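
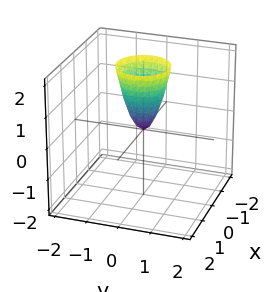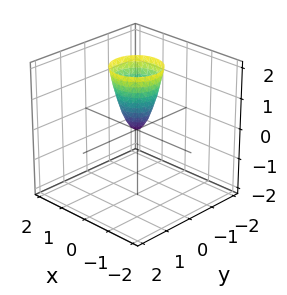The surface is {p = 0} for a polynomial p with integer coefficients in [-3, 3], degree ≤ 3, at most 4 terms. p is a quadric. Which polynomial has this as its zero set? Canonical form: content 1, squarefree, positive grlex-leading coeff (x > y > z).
3*x^2 + 3*y^2 - z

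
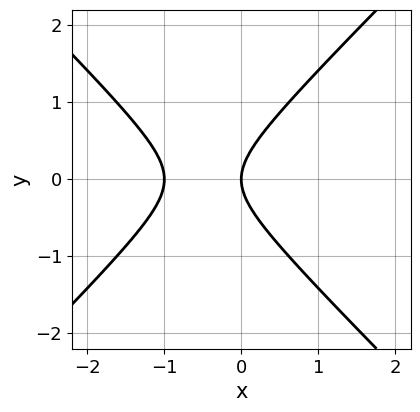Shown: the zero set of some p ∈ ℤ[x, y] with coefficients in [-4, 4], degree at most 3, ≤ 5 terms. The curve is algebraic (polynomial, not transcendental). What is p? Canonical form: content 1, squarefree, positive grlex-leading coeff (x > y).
x^2 - y^2 + x

(a) Degree: a generic line meets the curve in up to 2 points, so deg p = 2.
(b) Symmetries: the y ↦ −y reflection is a symmetry, so y appears only in even powers.
(c) Observable constraints: among the integer gridlines, it crosses the x-axis at x ∈ {-1, 0}; it meets the y-axis at y = 0 (among the integer gridlines).
(d) These observations pin down the coefficients.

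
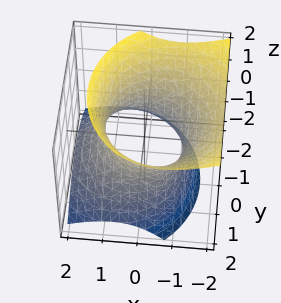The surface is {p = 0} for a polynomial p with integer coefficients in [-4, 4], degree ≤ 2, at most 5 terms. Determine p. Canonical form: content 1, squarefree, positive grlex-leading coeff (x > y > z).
2*x^2 + 2*x*z + 2*y^2 - 2*z^2 - 3

deg p = 2. No degree-1 surface has this shape.
From the visible intercepts: the surface avoids every integer z-axis point in the box.
These observations pin down the coefficients.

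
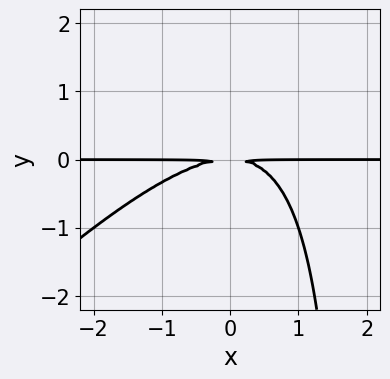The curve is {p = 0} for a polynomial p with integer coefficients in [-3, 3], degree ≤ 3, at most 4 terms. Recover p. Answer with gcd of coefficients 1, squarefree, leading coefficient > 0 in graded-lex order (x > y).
The degree is 3 — the shape is more complex than any degree-2 curve.
Against the integer gridlines: every point of the x-axis in the box is on the curve.
The integer polynomial consistent with all of this is the stated p.

x^2*y - x*y^2 + 2*y^2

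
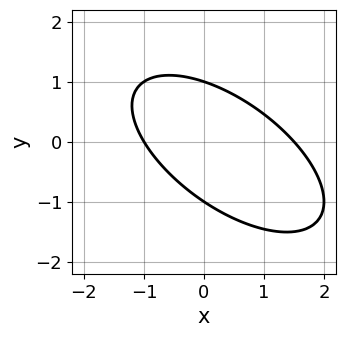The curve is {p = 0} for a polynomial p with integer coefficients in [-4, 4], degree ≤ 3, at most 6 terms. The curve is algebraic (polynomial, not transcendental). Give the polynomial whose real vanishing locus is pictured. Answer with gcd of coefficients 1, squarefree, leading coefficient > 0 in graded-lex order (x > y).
(a) The degree is 2 — a generic line meets the curve in up to 2 points.
(b) From the axis intercepts and sections: the y-axis gridline crossings are at y ∈ {-1, 1}; one x-axis crossing is at x = -1.
(c) These observations pin down the coefficients.

2*x^2 + 3*x*y + 3*y^2 - x - 3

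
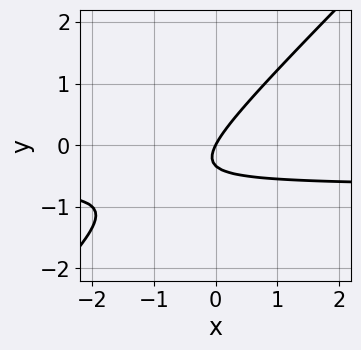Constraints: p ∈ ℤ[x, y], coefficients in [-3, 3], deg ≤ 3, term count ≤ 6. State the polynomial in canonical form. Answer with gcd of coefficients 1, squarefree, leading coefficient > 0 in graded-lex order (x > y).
First, degree: a generic line meets the curve in up to 2 points, so deg p = 2.
Then, reading off the gridlines: one y-axis crossing is at y = 0; one x-axis crossing is at x = 0.
Finally, putting this together gives p.

3*x*y - 3*y^2 + 2*x - y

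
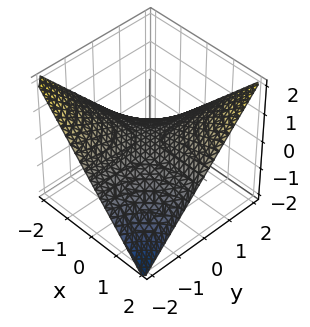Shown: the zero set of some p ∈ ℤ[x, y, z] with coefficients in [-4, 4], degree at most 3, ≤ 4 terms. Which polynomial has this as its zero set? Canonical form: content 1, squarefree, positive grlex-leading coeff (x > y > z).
(a) The degree is 2 — a saddle surface; a quadric.
(b) Against the integer gridlines: every point of the y-axis in the box is on the surface; it crosses the z-axis at the gridline z = 0.
(c) Solving for integer coefficients yields p as stated.

x*y - 2*z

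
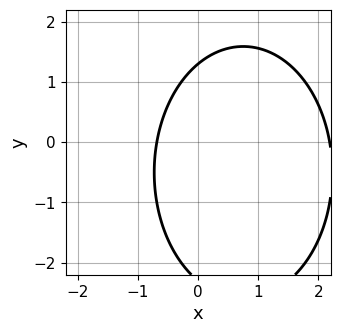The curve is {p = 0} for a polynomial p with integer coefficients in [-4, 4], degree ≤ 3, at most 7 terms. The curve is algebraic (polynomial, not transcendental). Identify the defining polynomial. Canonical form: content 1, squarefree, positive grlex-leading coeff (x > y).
2*x^2 + y^2 - 3*x + y - 3

(a) Degree: a generic line meets the curve in up to 2 points, so deg p = 2.
(b) Solving for integer coefficients yields p as stated.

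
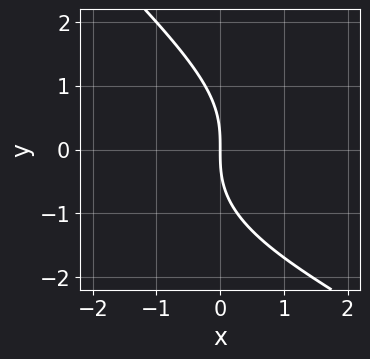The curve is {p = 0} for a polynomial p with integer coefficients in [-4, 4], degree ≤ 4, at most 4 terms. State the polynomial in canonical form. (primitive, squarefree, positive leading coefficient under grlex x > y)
x*y^2 + y^3 - x^2 + 3*x

Degree: a generic line meets the curve in up to 3 points, so deg p = 3.
Checking where it meets the axes: one x-axis crossing is at x = 0; it meets the y-axis at y = 0 (among the integer gridlines).
Fitting integer coefficients to these (and the overall shape) gives p.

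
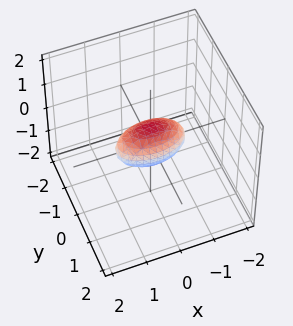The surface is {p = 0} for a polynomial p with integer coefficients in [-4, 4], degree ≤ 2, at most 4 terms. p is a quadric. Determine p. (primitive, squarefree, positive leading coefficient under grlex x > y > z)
First, degree: a closed, bounded, convex surface; a quadric, so deg p = 2.
Then, symmetries: it's symmetric under y → −y, forcing even powers of y; it's symmetric under x → −x, forcing even powers of x; the z ↦ −z reflection is a symmetry, so z appears only in even powers.
Next, checking where it meets the axes: the x-axis gridline crossings are at x ∈ {-1, 1}.
Finally, these observations pin down the coefficients.

x^2 + 3*y^2 + 2*z^2 - 1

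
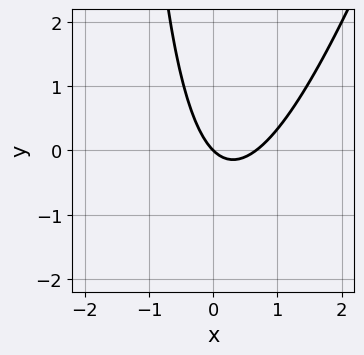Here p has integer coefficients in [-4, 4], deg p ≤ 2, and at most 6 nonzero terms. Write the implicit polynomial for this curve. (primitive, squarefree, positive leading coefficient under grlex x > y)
1. deg p = 2. No degree-1 curve has this shape.
2. Against the integer gridlines: it crosses the x-axis at the gridline x = 0; it meets the y-axis at y = 0 (among the integer gridlines).
3. Matching integer coefficients to the picture gives p.

3*x^2 - x*y - 2*x - 2*y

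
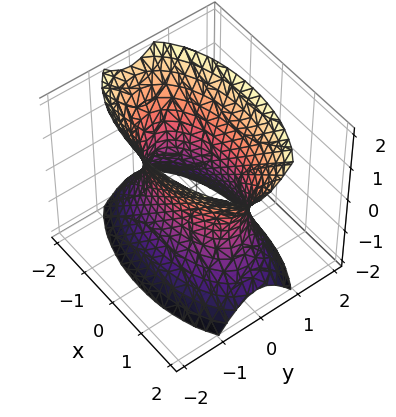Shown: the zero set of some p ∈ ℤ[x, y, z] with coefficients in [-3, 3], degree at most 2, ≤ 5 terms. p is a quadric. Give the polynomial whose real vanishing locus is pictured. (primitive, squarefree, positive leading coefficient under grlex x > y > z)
Degree: one connected sheet with a waist; a quadric, so deg p = 2.
Symmetries: it's symmetric under x → −x, forcing even powers of x; the z ↦ −z reflection is a symmetry, so z appears only in even powers; it's symmetric under y → −y, forcing even powers of y.
Checking where it meets the axes: it misses every integer gridline on the z-axis.
Assembling these constraints gives the stated polynomial.

x^2 + 3*y^2 - z^2 - 2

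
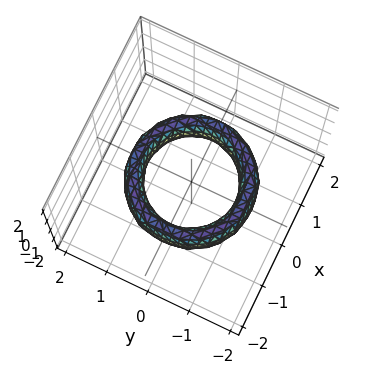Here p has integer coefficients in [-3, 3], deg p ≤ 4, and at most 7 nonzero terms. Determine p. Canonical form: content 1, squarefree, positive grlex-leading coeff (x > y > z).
(a) deg p = 4. The shape is more complex than any degree-3 surface.
(b) Symmetries: rotational symmetry about the z-axis ⇒ p depends on x, y only through x² + y².
(c) Checking where it meets the axes: a circular section at z = 0 has radius exactly 1; the y-axis gridline crossings are at y ∈ {-1, 1}.
(d) Fitting integer coefficients to these (and the overall shape) gives p. Check: (1, 0, 0) on the x-axis lies on the surface, and p(1, 0, 0) = 0. ✓

x^4 + 2*x^2*y^2 + y^4 - 3*x^2 - 3*y^2 + z^2 + 2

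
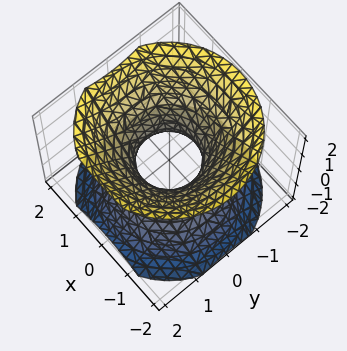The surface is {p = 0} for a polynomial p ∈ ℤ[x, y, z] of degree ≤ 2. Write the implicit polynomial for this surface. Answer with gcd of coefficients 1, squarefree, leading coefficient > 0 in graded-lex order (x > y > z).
1. The degree is 2 — no degree-1 surface has this shape.
2. Symmetry: the surface is invariant under rotation about z: p = q(x² + y², z).
3. Observable constraints: the surface avoids every integer z-axis point in the box; a circular section at z = 0 has radius between 0 and 1.
4. These observations pin down the coefficients.

3*x^2 + 3*y^2 - 3*z^2 - 2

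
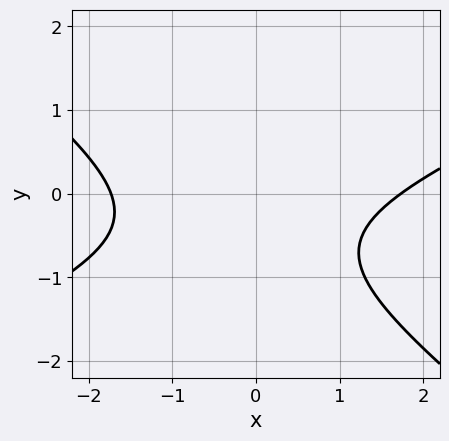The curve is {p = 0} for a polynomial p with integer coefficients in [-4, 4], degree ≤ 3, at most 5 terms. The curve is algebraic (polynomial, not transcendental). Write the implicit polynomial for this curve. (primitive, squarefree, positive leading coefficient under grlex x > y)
x^2 - x*y - 3*y^2 - 3*y - 3

Degree: a generic line meets the curve in up to 2 points, so deg p = 2.
Against the integer gridlines: the curve avoids every integer y-axis point in the box.
Assembling these constraints gives the stated polynomial.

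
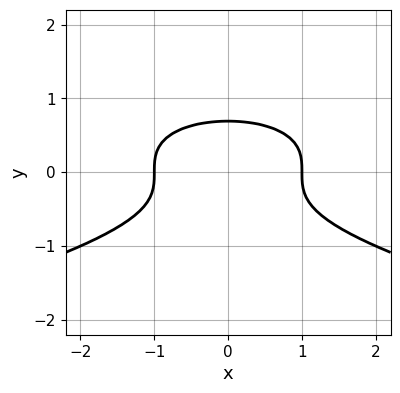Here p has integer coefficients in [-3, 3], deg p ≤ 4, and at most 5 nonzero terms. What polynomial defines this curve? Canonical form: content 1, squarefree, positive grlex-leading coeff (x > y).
3*y^3 + x^2 - 1

First, degree: the shape is more complex than any degree-2 curve, so deg p = 3.
Then, symmetries: the x ↦ −x reflection is a symmetry, so x appears only in even powers.
Next, from the axis intercepts and sections: among the integer gridlines, it crosses the x-axis at x ∈ {-1, 1}.
Finally, the integer polynomial consistent with all of this is the stated p.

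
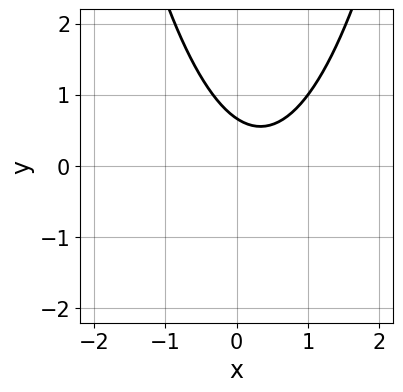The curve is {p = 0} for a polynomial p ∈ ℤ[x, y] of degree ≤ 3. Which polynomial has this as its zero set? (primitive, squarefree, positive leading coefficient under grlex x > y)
First, deg p = 2. The shape is more complex than any degree-1 curve.
Then, reading off the gridlines: no x-intercept at any integer in the box.
Finally, matching integer coefficients to the picture gives p.

3*x^2 - 2*x - 3*y + 2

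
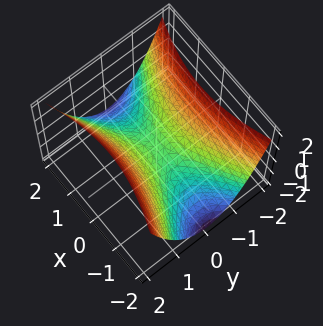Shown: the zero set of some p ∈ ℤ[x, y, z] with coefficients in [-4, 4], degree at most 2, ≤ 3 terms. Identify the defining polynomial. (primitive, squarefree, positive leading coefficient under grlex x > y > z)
First, deg p = 2.
Next, symmetries: it's symmetric under x → −x, forcing even powers of x; it's symmetric under y → −y, forcing even powers of y.
Next, observable constraints: one x-axis crossing is at x = 0; it meets the z-axis at z = 0 (among the integer gridlines); it meets the y-axis at y = 0 (among the integer gridlines).
Finally, fitting integer coefficients to these (and the overall shape) gives p.

x^2 - 3*y^2 + 3*z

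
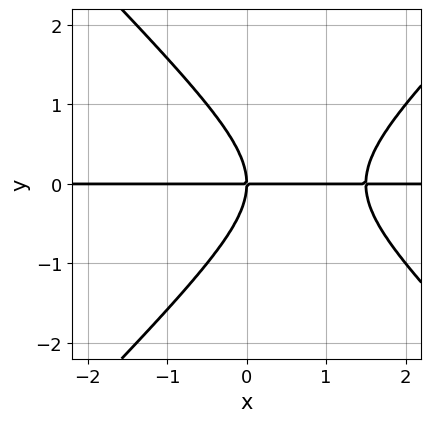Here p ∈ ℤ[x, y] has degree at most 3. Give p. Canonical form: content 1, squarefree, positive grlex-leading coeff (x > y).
2*x^2*y - 2*y^3 - 3*x*y

(a) Degree: the shape is more complex than any degree-2 curve, so deg p = 3.
(b) Checking where it meets the axes: every point of the x-axis in the box is on the curve; it crosses the y-axis at the gridline y = 0.
(c) The integer polynomial consistent with all of this is the stated p.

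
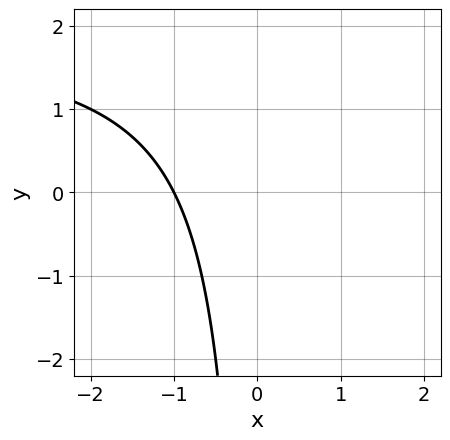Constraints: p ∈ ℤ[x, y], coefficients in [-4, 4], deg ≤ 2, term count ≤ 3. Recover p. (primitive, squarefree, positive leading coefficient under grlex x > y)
x*y - 2*x - 2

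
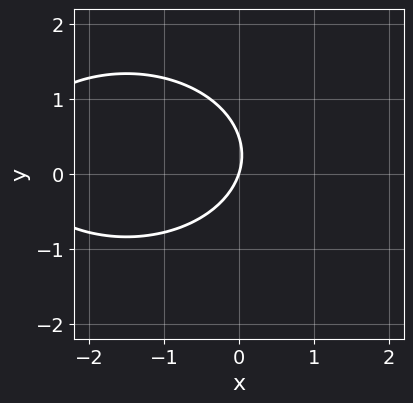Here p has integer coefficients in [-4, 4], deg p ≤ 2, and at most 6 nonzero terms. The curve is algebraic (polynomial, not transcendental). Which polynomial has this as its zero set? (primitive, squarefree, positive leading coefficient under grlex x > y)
(a) deg p = 2. A generic line meets the curve in up to 2 points.
(b) Reading off the gridlines: one x-axis crossing is at x = 0; it crosses the y-axis at the gridline y = 0.
(c) Fitting integer coefficients to these (and the overall shape) gives p.

x^2 + 2*y^2 + 3*x - y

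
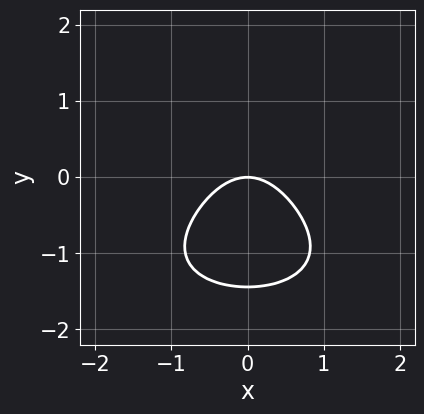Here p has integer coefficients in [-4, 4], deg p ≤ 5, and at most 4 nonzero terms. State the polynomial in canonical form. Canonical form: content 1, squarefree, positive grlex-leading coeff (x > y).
y^4 + 3*x^2 + 3*y

(a) The degree is 4 — a generic line meets the curve in up to 4 points.
(b) Symmetries: the x ↦ −x reflection is a symmetry, so x appears only in even powers.
(c) From the axis intercepts and sections: one y-axis crossing is at y = 0; it meets the x-axis at x = 0 (among the integer gridlines).
(d) The integer polynomial consistent with all of this is the stated p.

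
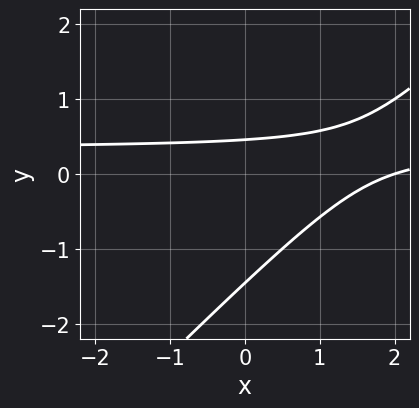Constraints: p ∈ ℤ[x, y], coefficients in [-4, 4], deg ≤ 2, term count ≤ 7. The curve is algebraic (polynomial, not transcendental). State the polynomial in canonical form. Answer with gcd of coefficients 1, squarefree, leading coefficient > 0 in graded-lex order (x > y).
1. Degree: the shape is more complex than any degree-1 curve, so deg p = 2.
2. From the axis intercepts and sections: it crosses the x-axis at the gridline x = 2.
3. Assembling these constraints gives the stated polynomial.

3*x*y - 3*y^2 - x - 3*y + 2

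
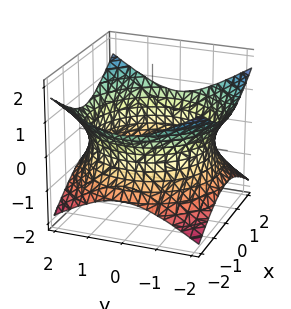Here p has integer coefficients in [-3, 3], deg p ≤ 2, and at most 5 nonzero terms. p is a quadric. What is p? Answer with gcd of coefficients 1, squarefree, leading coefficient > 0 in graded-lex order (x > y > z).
x^2 + y^2 - 2*z^2 - 3

First, deg p = 2. One connected sheet with a waist; a quadric.
Next, symmetries: the z ↦ −z reflection is a symmetry, so z appears only in even powers; the z-axis is an axis of rotation, so x and y enter only as x² + y².
Next, observable constraints: it misses every integer gridline on the z-axis; a circular section at z = 0 has radius between 1 and 2.
Finally, fitting integer coefficients to these (and the overall shape) gives p.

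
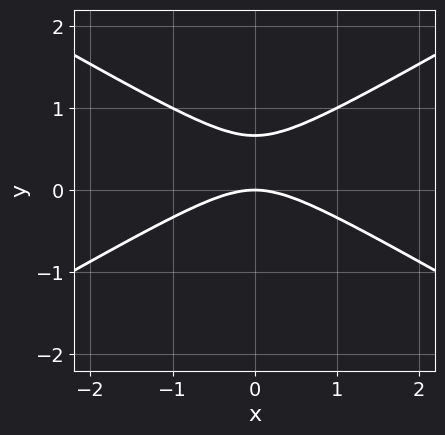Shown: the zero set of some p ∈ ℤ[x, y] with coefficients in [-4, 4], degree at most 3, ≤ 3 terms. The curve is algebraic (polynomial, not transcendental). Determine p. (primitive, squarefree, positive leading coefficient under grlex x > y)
First, degree: the shape is more complex than any degree-1 curve, so deg p = 2.
Then, symmetries: it's symmetric under x → −x, forcing even powers of x.
Next, from the axis intercepts and sections: one y-axis crossing is at y = 0; one x-axis crossing is at x = 0.
Finally, the integer polynomial consistent with all of this is the stated p.

x^2 - 3*y^2 + 2*y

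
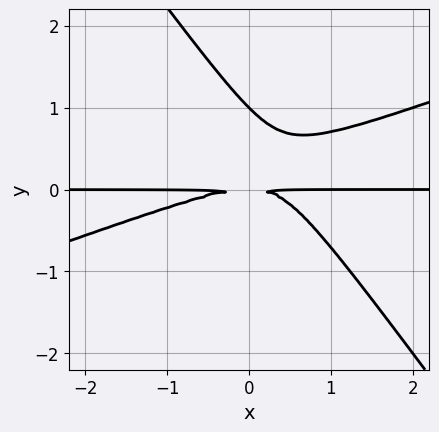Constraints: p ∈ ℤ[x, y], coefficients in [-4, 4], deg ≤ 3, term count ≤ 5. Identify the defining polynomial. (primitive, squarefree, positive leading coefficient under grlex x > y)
deg p = 3. No degree-2 curve has this shape.
From the visible intercepts: every point of the x-axis in the box is on the curve; it crosses the y-axis at the gridline y = 1.
Putting this together gives p.

x^2*y - 2*x*y^2 - 2*y^3 + 2*y^2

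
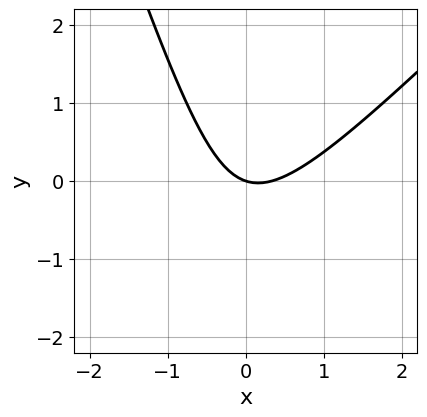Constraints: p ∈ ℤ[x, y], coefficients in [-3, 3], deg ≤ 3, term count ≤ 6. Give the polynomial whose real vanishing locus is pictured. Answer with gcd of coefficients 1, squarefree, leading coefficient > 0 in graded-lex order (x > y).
1. Degree: the shape is more complex than any degree-1 curve, so deg p = 2.
2. From the visible intercepts: it meets the x-axis at x = 0 (among the integer gridlines); one y-axis crossing is at y = 0.
3. Solving for integer coefficients yields p as stated.

3*x^2 - 2*x*y - y^2 - x - 3*y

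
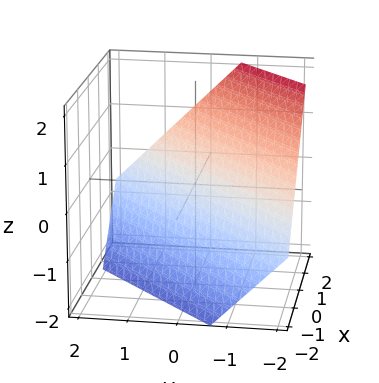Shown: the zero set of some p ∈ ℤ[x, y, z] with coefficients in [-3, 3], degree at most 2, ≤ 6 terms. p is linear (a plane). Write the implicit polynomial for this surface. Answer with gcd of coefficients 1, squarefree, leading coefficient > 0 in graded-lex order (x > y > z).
3*x - 3*y - 3*z - 2

1. Degree: every cross-section is a straight line — this is a plane, so deg p = 1.
2. Matching integer coefficients to the picture gives p.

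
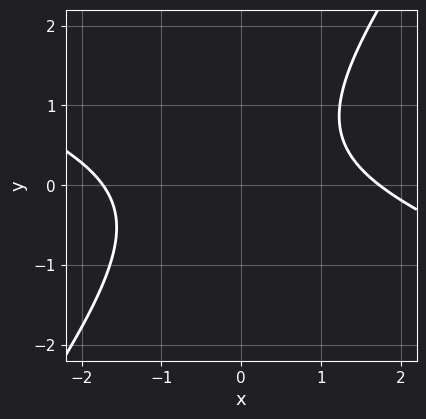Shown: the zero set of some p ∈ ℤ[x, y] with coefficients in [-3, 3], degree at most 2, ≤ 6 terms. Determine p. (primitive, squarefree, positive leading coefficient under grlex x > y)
x^2 + 2*x*y - 2*y^2 + y - 3

First, degree: no degree-1 curve has this shape, so deg p = 2.
Next, from the axis intercepts and sections: it misses every integer gridline on the y-axis.
Finally, assembling these constraints gives the stated polynomial.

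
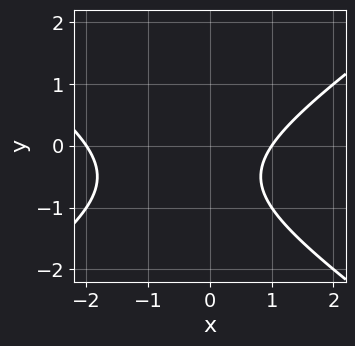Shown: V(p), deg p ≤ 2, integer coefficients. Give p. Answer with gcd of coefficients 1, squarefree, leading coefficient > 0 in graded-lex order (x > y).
(a) deg p = 2. No degree-1 curve has this shape.
(b) Checking where it meets the axes: the x-axis gridline crossings are at x ∈ {-2, 1}; it misses every integer gridline on the y-axis.
(c) Assembling these constraints gives the stated polynomial.

x^2 - 2*y^2 + x - 2*y - 2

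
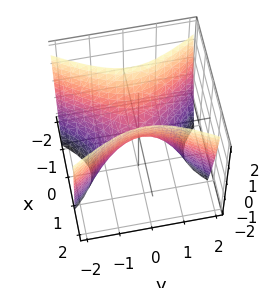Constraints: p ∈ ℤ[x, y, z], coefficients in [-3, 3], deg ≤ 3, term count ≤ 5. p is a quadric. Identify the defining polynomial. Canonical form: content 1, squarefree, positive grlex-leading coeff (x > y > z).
2*x^2 - y^2 - z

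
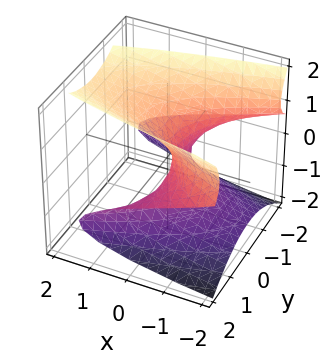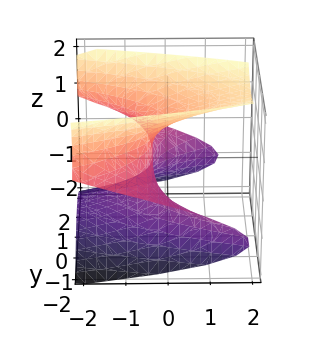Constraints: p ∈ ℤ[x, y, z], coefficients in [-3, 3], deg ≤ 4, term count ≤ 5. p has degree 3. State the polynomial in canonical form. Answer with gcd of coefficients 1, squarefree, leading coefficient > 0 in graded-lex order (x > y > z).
2*y^2*z - 2*z^3 + z^2 + 3*x + 1

First, deg p = 3. The shape is more complex than any degree-2 surface.
Next, from the visible intercepts: the surface avoids every integer y-axis point in the box; one z-axis crossing is at z = 1.
Finally, together with the visible shape, these determine p as stated.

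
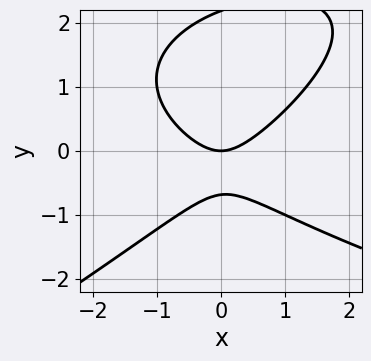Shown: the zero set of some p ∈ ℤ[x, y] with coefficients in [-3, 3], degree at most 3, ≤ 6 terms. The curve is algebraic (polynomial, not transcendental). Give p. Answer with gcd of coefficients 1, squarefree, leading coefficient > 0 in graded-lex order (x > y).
x*y^2 - 2*y^3 - 3*x^2 + 3*y^2 + 3*y

First, the degree is 3 — a generic line meets the curve in up to 3 points.
Then, from the axis intercepts and sections: one y-axis crossing is at y = 0; it crosses the x-axis at the gridline x = 0.
Finally, these observations pin down the coefficients.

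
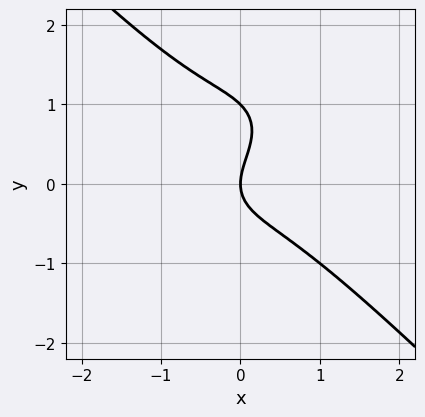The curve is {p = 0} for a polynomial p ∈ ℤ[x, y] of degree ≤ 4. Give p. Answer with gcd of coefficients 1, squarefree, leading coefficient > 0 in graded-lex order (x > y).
x^3 + y^3 - y^2 + x

The degree is 3 — no degree-2 curve has this shape.
From the axis intercepts and sections: the y-axis gridline crossings are at y ∈ {0, 1}; it meets the x-axis at x = 0 (among the integer gridlines).
Fitting integer coefficients to these (and the overall shape) gives p.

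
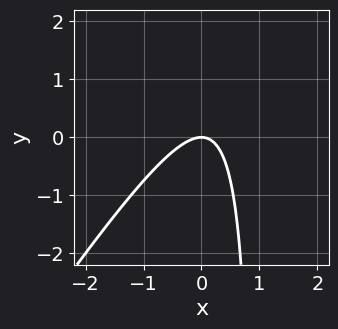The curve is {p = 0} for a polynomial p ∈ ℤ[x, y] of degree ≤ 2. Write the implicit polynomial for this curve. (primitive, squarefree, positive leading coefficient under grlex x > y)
3*x^2 - 2*x*y + 2*y

First, degree: a generic line meets the curve in up to 2 points, so deg p = 2.
Then, against the integer gridlines: it meets the x-axis at x = 0 (among the integer gridlines); it crosses the y-axis at the gridline y = 0.
Finally, solving for integer coefficients yields p as stated.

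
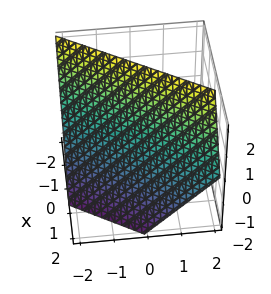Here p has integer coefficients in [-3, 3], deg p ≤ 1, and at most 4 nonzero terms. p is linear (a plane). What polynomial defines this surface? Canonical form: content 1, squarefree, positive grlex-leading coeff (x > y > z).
3*x - 2*y + 2*z - 2

(a) Degree: every cross-section is a straight line — this is a plane, so deg p = 1.
(b) From the visible intercepts: it meets the y-axis at y = -1 (among the integer gridlines); it crosses the z-axis at the gridline z = 1.
(c) Putting this together gives p.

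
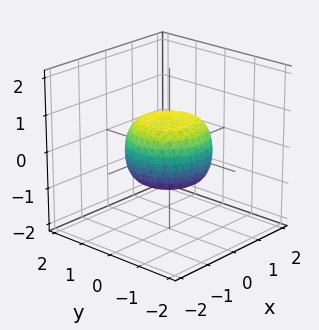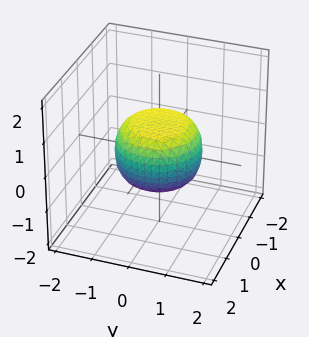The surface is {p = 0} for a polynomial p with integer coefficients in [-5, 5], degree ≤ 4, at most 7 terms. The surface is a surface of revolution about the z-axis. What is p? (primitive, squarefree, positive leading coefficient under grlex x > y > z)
2*x^4 + 4*x^2*y^2 + 2*y^4 - x^2 - y^2 + 3*z^2 - 2

Degree: a generic line meets the surface in up to 4 points, so deg p = 4.
By symmetry, every cross-section ⟂ z is a circle, so x, y appear only via x² + y².
From the axis intercepts and sections: a circular section at z = 0 has radius between 1 and 2.
Putting this together gives p.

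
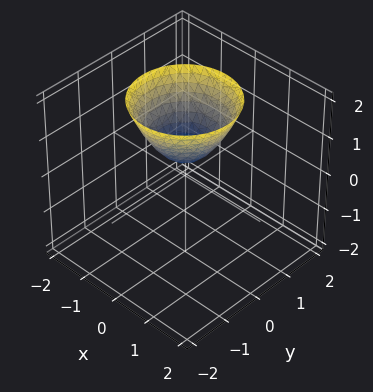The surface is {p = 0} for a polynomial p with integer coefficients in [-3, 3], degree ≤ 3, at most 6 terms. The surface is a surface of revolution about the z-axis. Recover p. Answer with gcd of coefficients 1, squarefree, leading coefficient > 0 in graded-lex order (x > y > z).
2*x^2 + 2*y^2 - 2*z + 1

(a) deg p = 2.
(b) Symmetry: the z-axis is an axis of rotation, so x and y enter only as x² + y².
(c) Observable constraints: a circular section at z = 2 has radius between 1 and 2; it misses every integer gridline on the x-axis.
(d) Matching integer coefficients to the picture gives p.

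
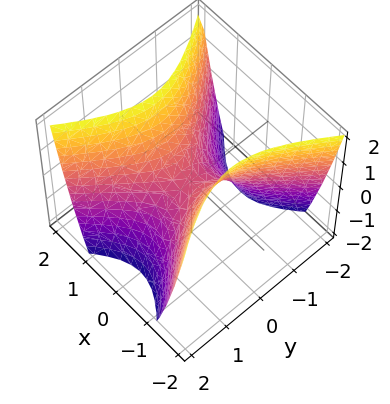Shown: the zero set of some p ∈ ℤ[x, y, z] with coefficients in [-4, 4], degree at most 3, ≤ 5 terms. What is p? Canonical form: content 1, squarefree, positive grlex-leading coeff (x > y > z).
First, degree: a saddle surface; a quadric, so deg p = 2.
Next, symmetries: it's symmetric under y → −y, forcing even powers of y; mirror symmetry x ↦ −x ⇒ only even powers of x.
Then, checking where it meets the axes: it crosses the y-axis at the gridline y = 0; it crosses the x-axis at the gridline x = 0; it crosses the z-axis at the gridline z = 0.
Finally, matching integer coefficients to the picture gives p.

3*x^2 - 2*y^2 - 2*z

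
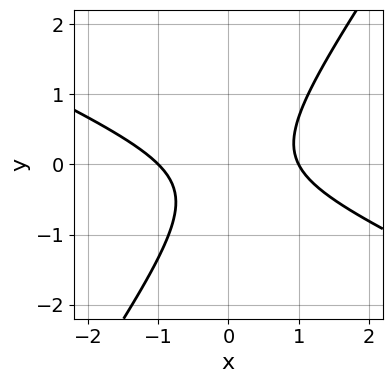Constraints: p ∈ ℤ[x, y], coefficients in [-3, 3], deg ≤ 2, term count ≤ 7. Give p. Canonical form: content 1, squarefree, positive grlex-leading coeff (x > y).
Degree: no degree-1 curve has this shape, so deg p = 2.
From the visible intercepts: no y-intercept at any integer in the box; among the integer gridlines, it crosses the x-axis at x ∈ {-1, 1}.
Putting this together gives p.

2*x^2 + 3*x*y - 3*y^2 - y - 2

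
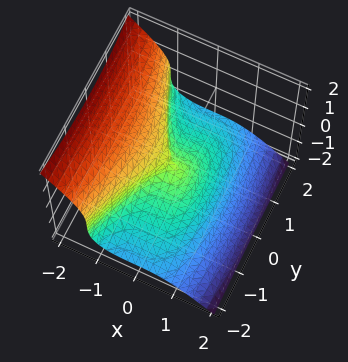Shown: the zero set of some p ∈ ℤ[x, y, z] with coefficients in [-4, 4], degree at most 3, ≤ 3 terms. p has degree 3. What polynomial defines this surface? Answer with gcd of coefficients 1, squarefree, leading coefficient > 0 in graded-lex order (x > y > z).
3*x^3 + 3*z^3 + y^2

1. deg p = 3.
2. From the axis intercepts and sections: one x-axis crossing is at x = 0; it crosses the z-axis at the gridline z = 0; one y-axis crossing is at y = 0.
3. Matching integer coefficients to the picture gives p.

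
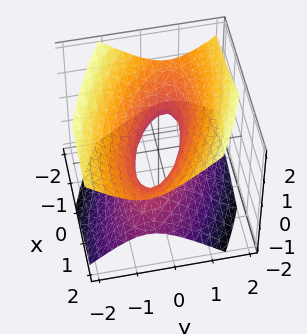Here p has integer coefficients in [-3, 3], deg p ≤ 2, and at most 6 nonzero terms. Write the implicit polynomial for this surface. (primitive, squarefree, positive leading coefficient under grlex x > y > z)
x^2 + 2*x*y + 3*y^2 - 3*z^2 - 1

First, the degree is 2 — a generic line meets the surface in up to 2 points.
Then, against the integer gridlines: among the integer gridlines, it crosses the x-axis at x ∈ {-1, 1}; it misses every integer gridline on the z-axis.
Finally, assembling these constraints gives the stated polynomial.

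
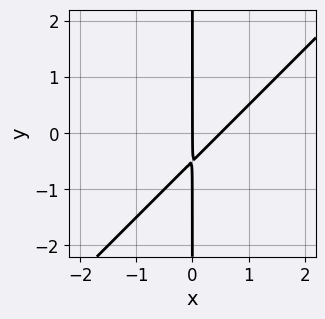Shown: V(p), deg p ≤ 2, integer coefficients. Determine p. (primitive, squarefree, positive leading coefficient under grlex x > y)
1. The degree is 2 — the shape is more complex than any degree-1 curve.
2. Checking where it meets the axes: it meets the x-axis at x = 0 (among the integer gridlines); the visible y-axis segment lies entirely on the curve.
3. Together with the visible shape, these determine p as stated.

2*x^2 - 2*x*y - x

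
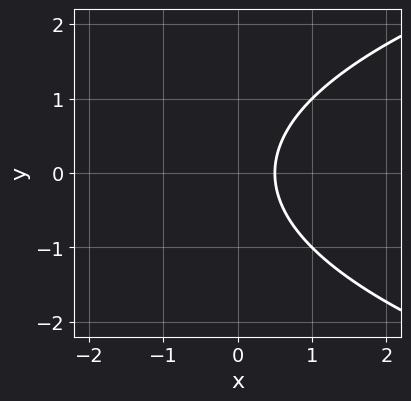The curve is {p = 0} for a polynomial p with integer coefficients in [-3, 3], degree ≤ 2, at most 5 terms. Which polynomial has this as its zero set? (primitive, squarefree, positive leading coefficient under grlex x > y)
y^2 - 2*x + 1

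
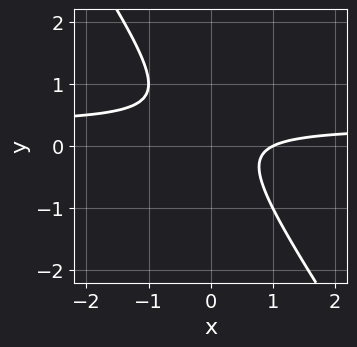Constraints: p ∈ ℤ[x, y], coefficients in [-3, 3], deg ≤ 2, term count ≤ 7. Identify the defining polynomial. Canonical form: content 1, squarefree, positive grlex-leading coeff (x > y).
First, degree: no degree-1 curve has this shape, so deg p = 2.
Then, observable constraints: the curve avoids every integer y-axis point in the box; one x-axis crossing is at x = 1.
Finally, matching integer coefficients to the picture gives p.

3*x*y + 2*y^2 - x - y + 1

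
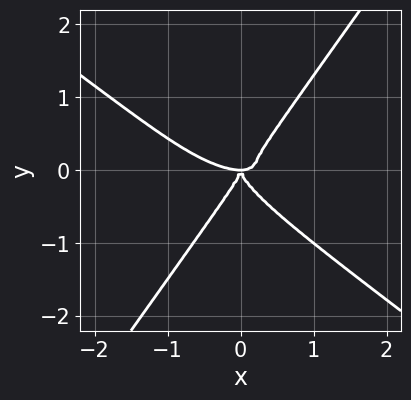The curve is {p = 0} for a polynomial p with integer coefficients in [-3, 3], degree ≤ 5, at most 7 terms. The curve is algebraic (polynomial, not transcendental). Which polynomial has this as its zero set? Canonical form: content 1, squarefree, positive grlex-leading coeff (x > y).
(a) Degree: no degree-3 curve has this shape, so deg p = 4.
(b) Checking where it meets the axes: it crosses the y-axis at the gridline y = 0; it meets the x-axis at x = 0 (among the integer gridlines).
(c) Solving for integer coefficients yields p as stated.

x^4 + 2*x^3*y + 2*x^2*y^2 - 2*y^4 - x^2*y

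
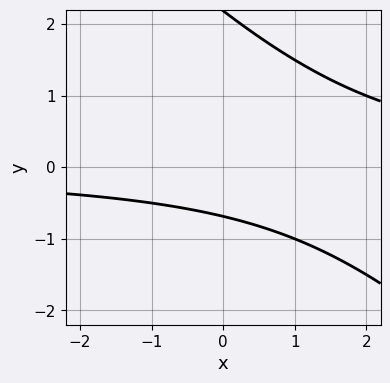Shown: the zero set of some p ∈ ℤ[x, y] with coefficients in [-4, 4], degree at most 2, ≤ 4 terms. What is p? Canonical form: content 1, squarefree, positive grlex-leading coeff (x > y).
The degree is 2 — a generic line meets the curve in up to 2 points.
Against the integer gridlines: it misses every integer gridline on the x-axis.
Putting this together gives p.

2*x*y + 2*y^2 - 3*y - 3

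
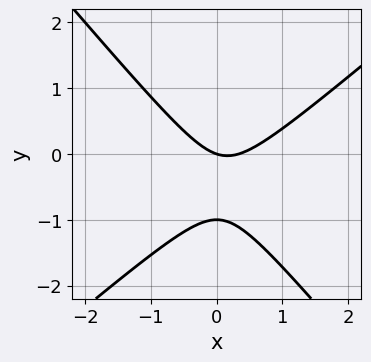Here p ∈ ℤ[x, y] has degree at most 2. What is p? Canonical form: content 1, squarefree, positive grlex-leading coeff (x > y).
3*x^2 - x*y - 3*y^2 - x - 3*y

1. The degree is 2 — a generic line meets the curve in up to 2 points.
2. From the axis intercepts and sections: among the integer gridlines, it crosses the y-axis at y ∈ {-1, 0}; one x-axis crossing is at x = 0.
3. Solving for integer coefficients yields p as stated.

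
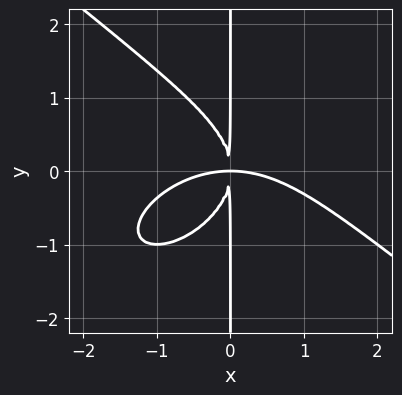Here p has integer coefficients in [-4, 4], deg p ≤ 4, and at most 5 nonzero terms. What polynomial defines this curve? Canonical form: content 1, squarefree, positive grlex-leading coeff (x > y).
1. The degree is 4 — a generic line meets the curve in up to 4 points.
2. From the axis intercepts and sections: the visible y-axis segment lies entirely on the curve.
3. Together with the visible shape, these determine p as stated.

x^4 + 2*x*y^3 + 3*x^2*y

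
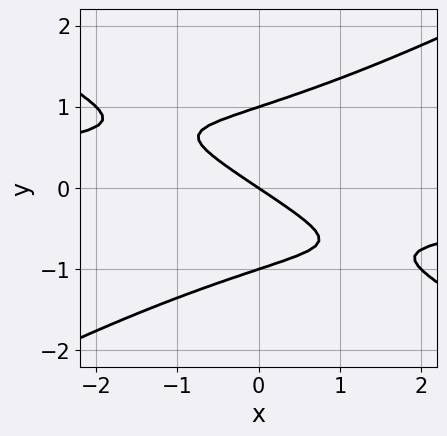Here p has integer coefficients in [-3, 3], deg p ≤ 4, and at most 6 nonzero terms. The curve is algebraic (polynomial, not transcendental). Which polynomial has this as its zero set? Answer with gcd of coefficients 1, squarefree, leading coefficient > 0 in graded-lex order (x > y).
1. Degree: a generic line meets the curve in up to 3 points, so deg p = 3.
2. Observable constraints: the y-axis gridline crossings are at y ∈ {-1, 0, 1}; it crosses the x-axis at the gridline x = 0.
3. Assembling these constraints gives the stated polynomial.

x^2*y - 3*y^3 + 2*x + 3*y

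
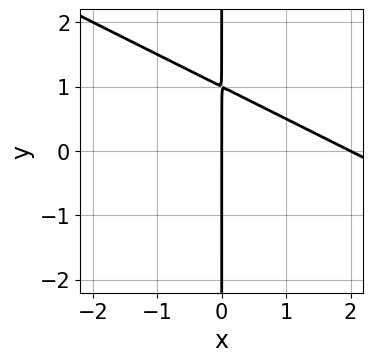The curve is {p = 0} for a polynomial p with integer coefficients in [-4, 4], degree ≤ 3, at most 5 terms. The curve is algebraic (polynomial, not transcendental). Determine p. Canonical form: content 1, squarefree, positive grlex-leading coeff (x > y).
First, the degree is 2 — a generic line meets the curve in up to 2 points.
Next, from the visible intercepts: among the integer gridlines, it crosses the x-axis at x ∈ {0, 2}; every point of the y-axis in the box is on the curve.
Finally, putting this together gives p.

x^2 + 2*x*y - 2*x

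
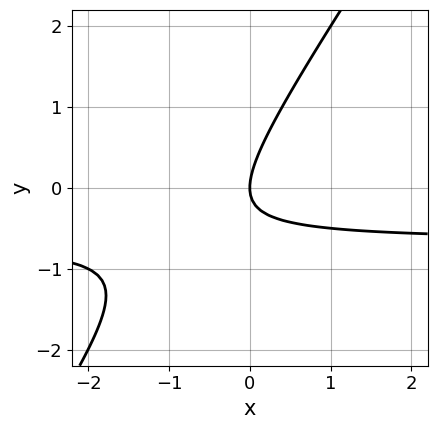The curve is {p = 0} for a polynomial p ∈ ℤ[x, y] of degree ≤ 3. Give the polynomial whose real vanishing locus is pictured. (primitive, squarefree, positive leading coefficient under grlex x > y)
Degree: the shape is more complex than any degree-1 curve, so deg p = 2.
From the axis intercepts and sections: it meets the x-axis at x = 0 (among the integer gridlines); one y-axis crossing is at y = 0.
Together with the visible shape, these determine p as stated.

3*x*y - 2*y^2 + 2*x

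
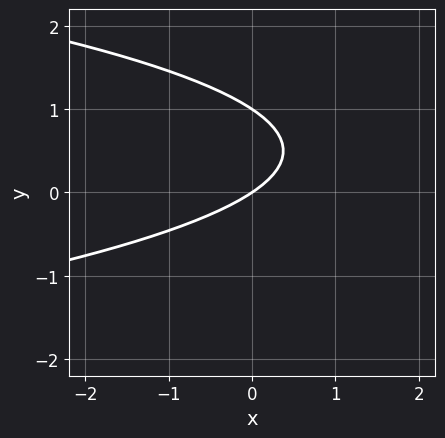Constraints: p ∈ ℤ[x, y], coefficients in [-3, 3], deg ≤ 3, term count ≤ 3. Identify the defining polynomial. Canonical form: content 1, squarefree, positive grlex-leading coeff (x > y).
3*y^2 + 2*x - 3*y

(a) The degree is 2 — a generic line meets the curve in up to 2 points.
(b) From the axis intercepts and sections: it meets the x-axis at x = 0 (among the integer gridlines); among the integer gridlines, it crosses the y-axis at y ∈ {0, 1}.
(c) Solving for integer coefficients yields p as stated.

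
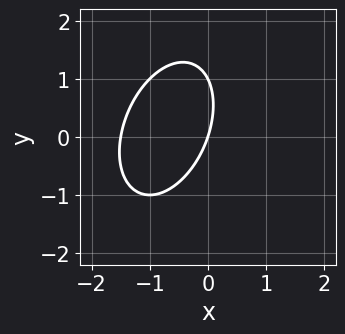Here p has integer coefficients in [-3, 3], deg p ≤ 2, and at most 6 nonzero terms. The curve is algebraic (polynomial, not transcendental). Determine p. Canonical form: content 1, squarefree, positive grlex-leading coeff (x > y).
(a) The degree is 2 — the shape is more complex than any degree-1 curve.
(b) From the axis intercepts and sections: among the integer gridlines, it crosses the y-axis at y ∈ {0, 1}; it meets the x-axis at x = 0 (among the integer gridlines).
(c) Solving for integer coefficients yields p as stated.

2*x^2 - x*y + y^2 + 3*x - y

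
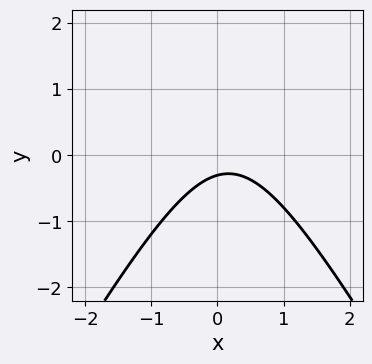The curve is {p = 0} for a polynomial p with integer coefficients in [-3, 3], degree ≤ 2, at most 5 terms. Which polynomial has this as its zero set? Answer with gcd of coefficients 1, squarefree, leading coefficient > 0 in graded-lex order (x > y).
3*x^2 - y^2 - x + 3*y + 1

1. Degree: no degree-1 curve has this shape, so deg p = 2.
2. Reading off the gridlines: no x-intercept at any integer in the box.
3. Together with the visible shape, these determine p as stated.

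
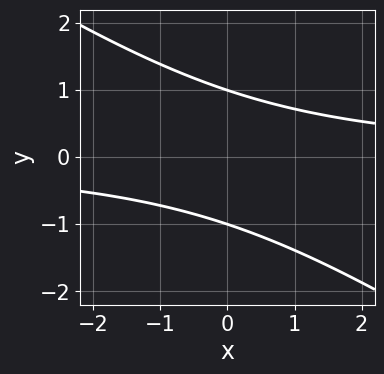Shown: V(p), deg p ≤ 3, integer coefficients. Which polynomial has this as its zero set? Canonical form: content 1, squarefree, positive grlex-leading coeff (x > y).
2*x*y + 3*y^2 - 3

(a) The degree is 2 — the shape is more complex than any degree-1 curve.
(b) Reading off the gridlines: the y-axis gridline crossings are at y ∈ {-1, 1}; it misses every integer gridline on the x-axis.
(c) Fitting integer coefficients to these (and the overall shape) gives p.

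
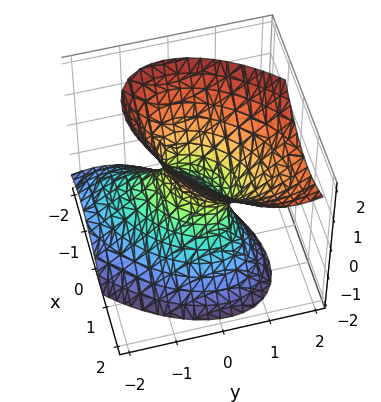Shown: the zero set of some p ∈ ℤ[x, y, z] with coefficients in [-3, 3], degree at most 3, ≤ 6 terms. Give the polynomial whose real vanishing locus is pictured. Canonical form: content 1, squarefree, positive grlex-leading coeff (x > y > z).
(a) The degree is 2 — no degree-1 surface has this shape.
(b) From the visible intercepts: the surface avoids every integer z-axis point in the box.
(c) Together with the visible shape, these determine p as stated.

3*x^2 - 3*x*y + 3*y^2 - 2*y*z - 2*z^2 - 1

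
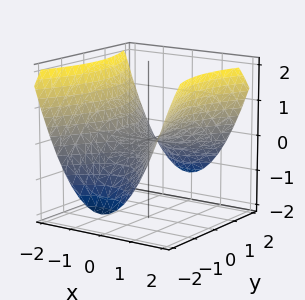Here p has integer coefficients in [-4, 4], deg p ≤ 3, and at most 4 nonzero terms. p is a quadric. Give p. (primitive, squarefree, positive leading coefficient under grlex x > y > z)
Degree: a hyperbolic paraboloid; a quadric, so deg p = 2.
Symmetries: it's symmetric under y → −y, forcing even powers of y; mirror symmetry x ↦ −x ⇒ only even powers of x.
Against the integer gridlines: it meets the z-axis at z = 0 (among the integer gridlines); it meets the y-axis at y = 0 (among the integer gridlines); one x-axis crossing is at x = 0.
The integer polynomial consistent with all of this is the stated p.

2*x^2 - y^2 - 3*z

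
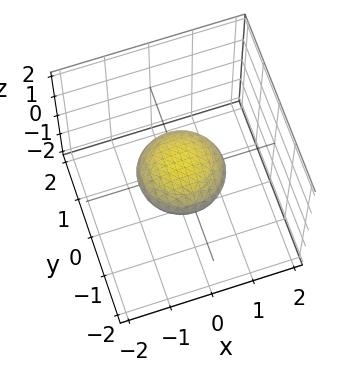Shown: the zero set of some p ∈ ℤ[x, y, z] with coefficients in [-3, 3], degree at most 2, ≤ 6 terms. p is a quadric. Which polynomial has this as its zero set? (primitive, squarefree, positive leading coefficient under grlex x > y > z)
(a) deg p = 2. Bounded and convex; a quadric.
(b) By symmetry, every cross-section ⟂ z is a circle, so x, y appear only via x² + y²; the z ↦ −z reflection is a symmetry, so z appears only in even powers.
(c) From the axis intercepts and sections: among the integer gridlines, it crosses the x-axis at x ∈ {-1, 1}; the y-axis gridline crossings are at y ∈ {-1, 1}; a circular section at z = 0 has radius exactly 1.
(d) Fitting integer coefficients to these (and the overall shape) gives p.

x^2 + y^2 + 3*z^2 - 1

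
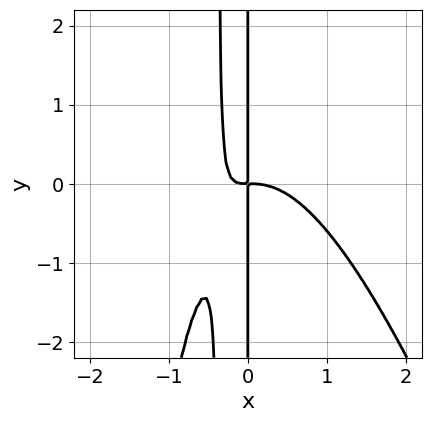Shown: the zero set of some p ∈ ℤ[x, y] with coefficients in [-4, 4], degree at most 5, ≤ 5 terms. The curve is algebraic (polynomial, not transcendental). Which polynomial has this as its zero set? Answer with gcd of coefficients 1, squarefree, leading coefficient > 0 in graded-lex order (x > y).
3*x^4 + x^3*y + 3*x^2*y + x*y

1. Degree: the shape is more complex than any degree-3 curve, so deg p = 4.
2. Against the integer gridlines: the visible y-axis segment lies entirely on the curve.
3. Solving for integer coefficients yields p as stated.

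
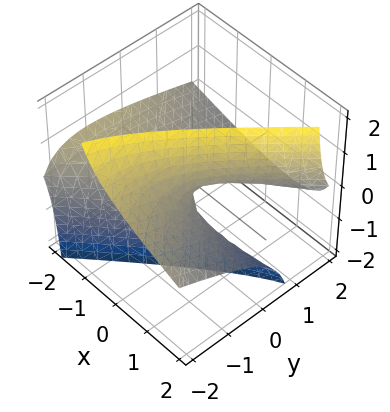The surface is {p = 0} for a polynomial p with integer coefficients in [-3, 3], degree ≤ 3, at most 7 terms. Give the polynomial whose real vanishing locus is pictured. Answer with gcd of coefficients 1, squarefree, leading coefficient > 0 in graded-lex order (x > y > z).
First, degree: a generic line meets the surface in up to 2 points, so deg p = 2.
Then, against the integer gridlines: it meets the x-axis at x = 0 (among the integer gridlines); it meets the z-axis at z = 0 (among the integer gridlines); it crosses the y-axis at the gridline y = 0.
Finally, matching integer coefficients to the picture gives p.

x^2 + 3*x*z - y^2 - 3*y*z - 2*z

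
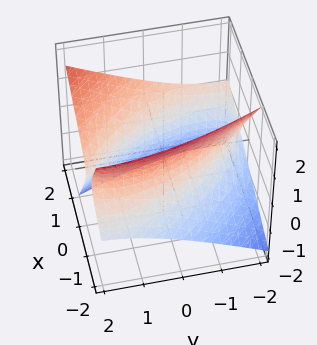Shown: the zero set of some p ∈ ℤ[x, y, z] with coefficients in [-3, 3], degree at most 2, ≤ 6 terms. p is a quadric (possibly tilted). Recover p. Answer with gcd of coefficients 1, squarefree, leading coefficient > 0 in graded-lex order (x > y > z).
First, degree: a generic line meets the surface in up to 2 points, so deg p = 2.
Next, observable constraints: it misses every integer gridline on the z-axis.
Finally, the integer polynomial consistent with all of this is the stated p.

2*x^2 + 2*x*y - 3*x*z + y^2 - 3*z^2 - 3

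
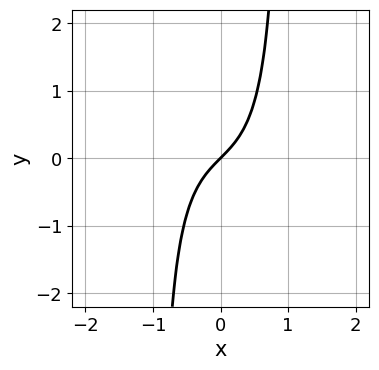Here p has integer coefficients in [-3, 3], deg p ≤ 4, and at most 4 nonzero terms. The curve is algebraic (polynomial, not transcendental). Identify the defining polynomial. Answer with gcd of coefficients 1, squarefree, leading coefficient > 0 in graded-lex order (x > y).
x^3 + x^2*y + x - y

(a) Degree: no degree-2 curve has this shape, so deg p = 3.
(b) Against the integer gridlines: it meets the y-axis at y = 0 (among the integer gridlines); it meets the x-axis at x = 0 (among the integer gridlines).
(c) Fitting integer coefficients to these (and the overall shape) gives p.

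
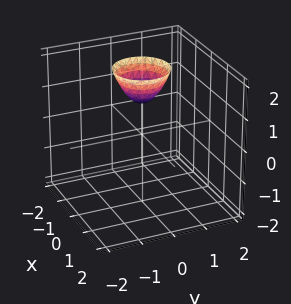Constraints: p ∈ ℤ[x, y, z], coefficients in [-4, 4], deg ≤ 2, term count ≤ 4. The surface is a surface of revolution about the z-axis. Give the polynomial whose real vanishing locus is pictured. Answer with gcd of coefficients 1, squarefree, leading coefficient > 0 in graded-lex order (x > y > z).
3*x^2 + 3*y^2 - 2*z + 2

1. The degree is 2 — the shape is more complex than any degree-1 surface.
2. By symmetry, the surface is invariant under rotation about z: p = q(x² + y², z).
3. From the visible intercepts: a circular section at z = 2 has radius between 0 and 1; it meets the z-axis at z = 1 (among the integer gridlines); no y-intercept at any integer in the box.
4. The integer polynomial consistent with all of this is the stated p.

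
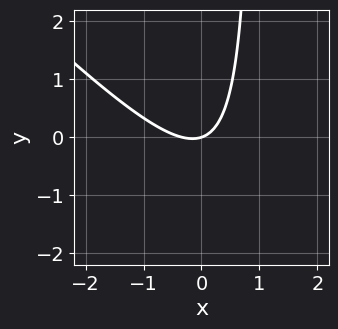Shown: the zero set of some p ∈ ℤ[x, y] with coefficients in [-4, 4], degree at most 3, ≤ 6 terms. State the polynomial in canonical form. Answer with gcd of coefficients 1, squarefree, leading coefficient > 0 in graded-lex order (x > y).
3*x^2 + 3*x*y + x - 3*y

First, degree: the shape is more complex than any degree-1 curve, so deg p = 2.
Next, reading off the gridlines: one y-axis crossing is at y = 0; one x-axis crossing is at x = 0.
Finally, together with the visible shape, these determine p as stated.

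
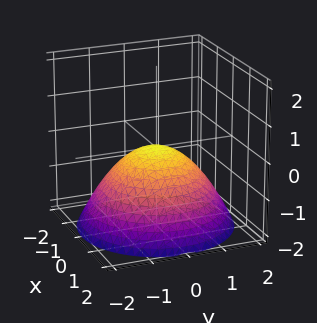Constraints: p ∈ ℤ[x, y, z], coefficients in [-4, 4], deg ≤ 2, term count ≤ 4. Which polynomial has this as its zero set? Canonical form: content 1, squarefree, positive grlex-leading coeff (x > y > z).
x^2 + y^2 + 2*z

deg p = 2.
Symmetries: every cross-section ⟂ z is a circle, so x, y appear only via x² + y².
Reading off the gridlines: a circular section at z = -1 has radius between 1 and 2; it crosses the y-axis at the gridline y = 0; one x-axis crossing is at x = 0; it crosses the z-axis at the gridline z = 0.
Putting this together gives p.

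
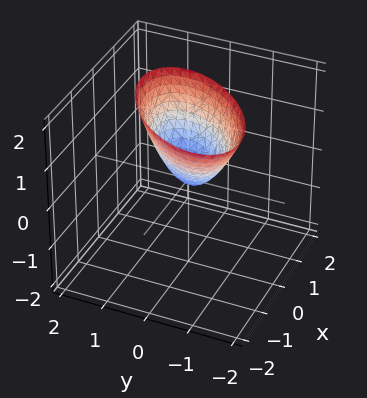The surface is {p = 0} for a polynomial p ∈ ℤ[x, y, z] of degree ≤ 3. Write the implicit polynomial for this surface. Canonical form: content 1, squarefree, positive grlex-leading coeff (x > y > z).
First, degree: no degree-1 surface has this shape, so deg p = 2.
Then, against the integer gridlines: one z-axis crossing is at z = 0; one y-axis crossing is at y = 0; it crosses the x-axis at the gridline x = 0.
Finally, together with the visible shape, these determine p as stated.

3*x^2 - 3*x*y + x*z + 3*y^2 - 2*z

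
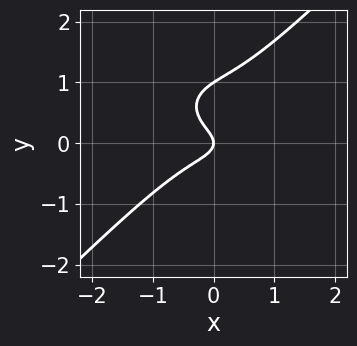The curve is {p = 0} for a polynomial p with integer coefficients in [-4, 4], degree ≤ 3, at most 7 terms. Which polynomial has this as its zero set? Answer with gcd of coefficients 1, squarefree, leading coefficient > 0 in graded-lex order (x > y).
2*x^3 + x*y^2 - 3*y^3 + 3*y^2 + x

(a) deg p = 3. No degree-2 curve has this shape.
(b) From the visible intercepts: it meets the x-axis at x = 0 (among the integer gridlines); the y-axis gridline crossings are at y ∈ {0, 1}.
(c) These observations pin down the coefficients.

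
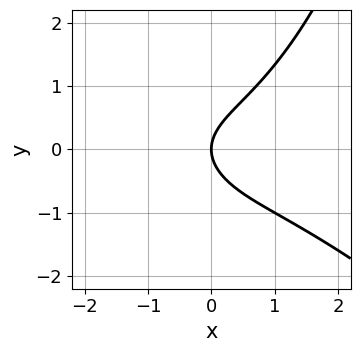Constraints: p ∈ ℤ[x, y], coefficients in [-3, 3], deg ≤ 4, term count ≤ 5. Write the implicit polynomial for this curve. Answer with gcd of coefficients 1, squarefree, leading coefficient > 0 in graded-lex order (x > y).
(a) Degree: a generic line meets the curve in up to 3 points, so deg p = 3.
(b) Observable constraints: one x-axis crossing is at x = 0; it meets the y-axis at y = 0 (among the integer gridlines).
(c) Assembling these constraints gives the stated polynomial.

x^3 + x^2*y - 3*y^2 + 3*x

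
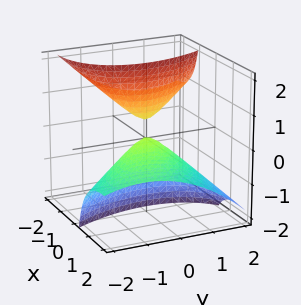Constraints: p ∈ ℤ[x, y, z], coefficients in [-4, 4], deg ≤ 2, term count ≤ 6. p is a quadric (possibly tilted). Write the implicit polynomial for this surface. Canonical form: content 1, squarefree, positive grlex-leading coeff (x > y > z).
x^2 + x*y + 3*x*z + y^2 + z

(a) The picture has 2 separate pieces.
(b) deg p = 2.
(c) Observable constraints: it crosses the x-axis at the gridline x = 0; it crosses the y-axis at the gridline y = 0.
(d) Fitting integer coefficients to these (and the overall shape) gives p.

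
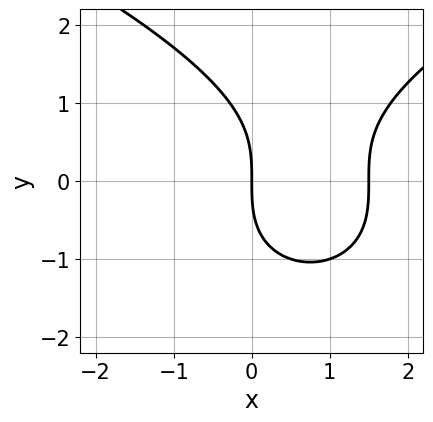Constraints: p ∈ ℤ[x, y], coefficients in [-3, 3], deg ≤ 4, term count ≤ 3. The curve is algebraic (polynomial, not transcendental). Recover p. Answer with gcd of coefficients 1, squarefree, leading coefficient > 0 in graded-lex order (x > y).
y^3 - 2*x^2 + 3*x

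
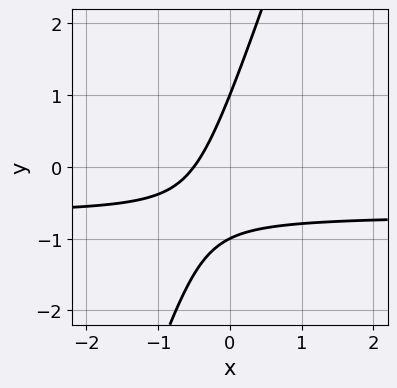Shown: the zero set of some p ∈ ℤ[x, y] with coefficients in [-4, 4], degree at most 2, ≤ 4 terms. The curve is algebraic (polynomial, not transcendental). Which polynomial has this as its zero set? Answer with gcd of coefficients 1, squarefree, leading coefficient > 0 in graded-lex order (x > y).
3*x*y - y^2 + 2*x + 1

(a) The degree is 2 — no degree-1 curve has this shape.
(b) Checking where it meets the axes: among the integer gridlines, it crosses the y-axis at y ∈ {-1, 1}.
(c) Together with the visible shape, these determine p as stated.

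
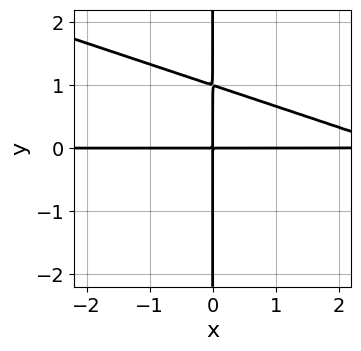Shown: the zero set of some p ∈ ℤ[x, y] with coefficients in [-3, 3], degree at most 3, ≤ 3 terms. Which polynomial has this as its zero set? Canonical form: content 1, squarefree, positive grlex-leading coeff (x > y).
First, deg p = 3.
Next, from the visible intercepts: every point of the y-axis in the box is on the curve; every point of the x-axis in the box is on the curve.
Finally, matching integer coefficients to the picture gives p.

x^2*y + 3*x*y^2 - 3*x*y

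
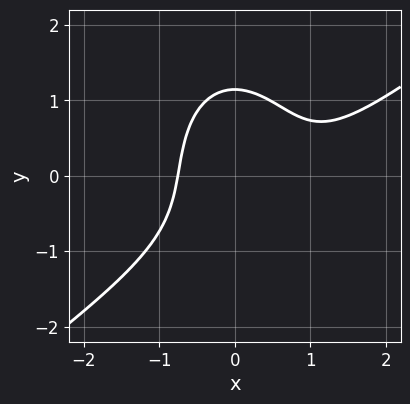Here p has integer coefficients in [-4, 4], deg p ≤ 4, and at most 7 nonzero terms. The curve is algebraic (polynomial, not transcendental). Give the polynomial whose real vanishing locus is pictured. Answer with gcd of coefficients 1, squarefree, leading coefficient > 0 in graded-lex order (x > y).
First, degree: a generic line meets the curve in up to 3 points, so deg p = 3.
Finally, putting this together gives p.

3*x^3 - 3*x^2*y - 2*y^3 - 3*x^2 + 3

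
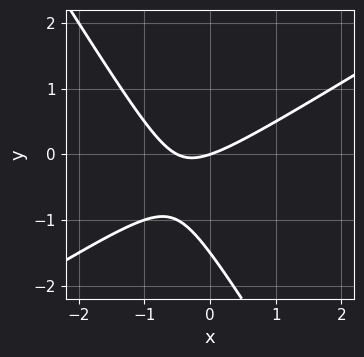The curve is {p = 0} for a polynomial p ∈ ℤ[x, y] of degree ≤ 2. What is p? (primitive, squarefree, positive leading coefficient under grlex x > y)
2*x^2 - 2*x*y - 2*y^2 + x - 3*y

First, the degree is 2 — a generic line meets the curve in up to 2 points.
Then, checking where it meets the axes: it meets the y-axis at y = 0 (among the integer gridlines); it meets the x-axis at x = 0 (among the integer gridlines).
Finally, matching integer coefficients to the picture gives p.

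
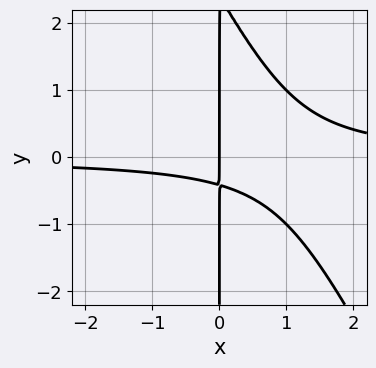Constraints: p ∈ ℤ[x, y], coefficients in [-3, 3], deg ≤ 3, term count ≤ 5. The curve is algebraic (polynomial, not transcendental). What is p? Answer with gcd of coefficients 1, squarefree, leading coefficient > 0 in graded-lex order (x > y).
2*x^2*y + x*y^2 - 2*x*y - x

(a) The degree is 3 — the shape is more complex than any degree-2 curve.
(b) Observable constraints: the visible y-axis segment lies entirely on the curve; it meets the x-axis at x = 0 (among the integer gridlines).
(c) These observations pin down the coefficients.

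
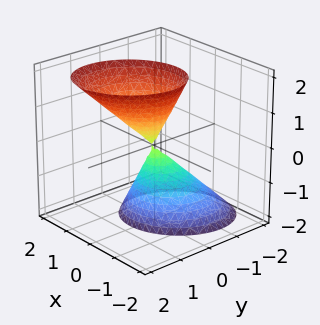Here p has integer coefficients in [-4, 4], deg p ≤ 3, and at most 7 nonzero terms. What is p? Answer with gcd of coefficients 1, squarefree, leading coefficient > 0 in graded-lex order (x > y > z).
3*x^2 - x*y + 3*y^2 - 2*y*z - z^2

(a) I count 2 distinct pieces.
(b) deg p = 2.
(c) From the visible intercepts: it crosses the x-axis at the gridline x = 0; it meets the z-axis at z = 0 (among the integer gridlines); it meets the y-axis at y = 0 (among the integer gridlines).
(d) The integer polynomial consistent with all of this is the stated p.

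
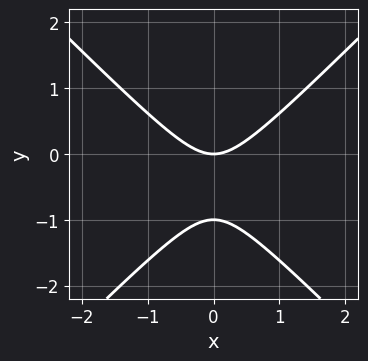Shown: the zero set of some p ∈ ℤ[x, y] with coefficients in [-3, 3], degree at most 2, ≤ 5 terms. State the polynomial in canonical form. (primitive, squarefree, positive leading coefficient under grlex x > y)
x^2 - y^2 - y

(a) deg p = 2.
(b) Symmetries: mirror symmetry x ↦ −x ⇒ only even powers of x.
(c) Checking where it meets the axes: one x-axis crossing is at x = 0; among the integer gridlines, it crosses the y-axis at y ∈ {-1, 0}.
(d) Together with the visible shape, these determine p as stated.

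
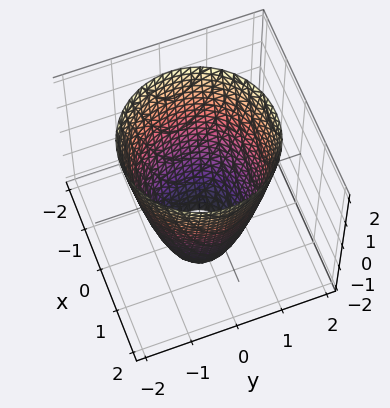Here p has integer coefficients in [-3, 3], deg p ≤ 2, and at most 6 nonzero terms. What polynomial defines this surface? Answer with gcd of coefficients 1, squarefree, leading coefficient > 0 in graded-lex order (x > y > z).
Degree: the shape is more complex than any degree-1 surface, so deg p = 2.
Symmetries: the surface is invariant under rotation about z: p = q(x² + y², z).
Checking where it meets the axes: it misses every integer gridline on the z-axis; a circular section at z = -2 has radius between 0 and 1.
Solving for integer coefficients yields p as stated.

2*x^2 + 2*y^2 - z - 3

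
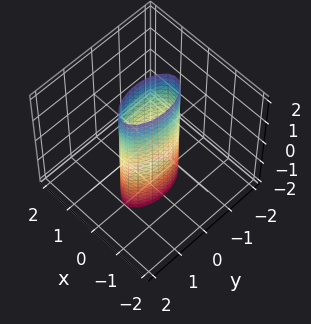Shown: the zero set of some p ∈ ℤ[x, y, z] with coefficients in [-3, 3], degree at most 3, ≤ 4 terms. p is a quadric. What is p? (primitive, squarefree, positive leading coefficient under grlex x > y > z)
3*x^2 + y^2 - 1

(a) deg p = 2.
(b) Symmetries: the y ↦ −y reflection is a symmetry, so y appears only in even powers; the z ↦ −z reflection is a symmetry, so z appears only in even powers; it's symmetric under x → −x, forcing even powers of x.
(c) From the axis intercepts and sections: the y-axis gridline crossings are at y ∈ {-1, 1}; the surface avoids every integer z-axis point in the box.
(d) Fitting integer coefficients to these (and the overall shape) gives p.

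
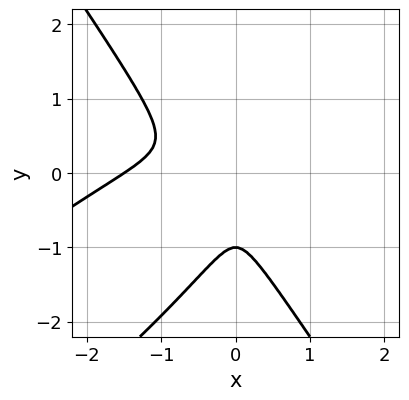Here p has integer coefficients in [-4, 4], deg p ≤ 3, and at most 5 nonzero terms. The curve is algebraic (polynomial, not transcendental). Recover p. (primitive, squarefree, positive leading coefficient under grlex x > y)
2*x^3 - 3*x^2*y + 2*y^3 + 3*x^2 + 2*y^2

(a) The degree is 3 — no degree-2 curve has this shape.
(b) From the axis intercepts and sections: it meets the y-axis at y = -1 (among the integer gridlines).
(c) Together with the visible shape, these determine p as stated.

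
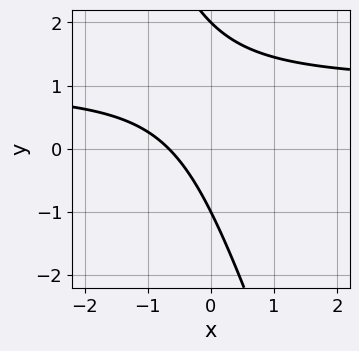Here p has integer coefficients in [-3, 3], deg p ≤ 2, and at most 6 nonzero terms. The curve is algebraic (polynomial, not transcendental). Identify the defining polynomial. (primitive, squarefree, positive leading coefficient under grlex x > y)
1. Degree: no degree-1 curve has this shape, so deg p = 2.
2. Observable constraints: among the integer gridlines, it crosses the y-axis at y ∈ {-1, 2}.
3. Fitting integer coefficients to these (and the overall shape) gives p.

3*x*y + y^2 - 3*x - y - 2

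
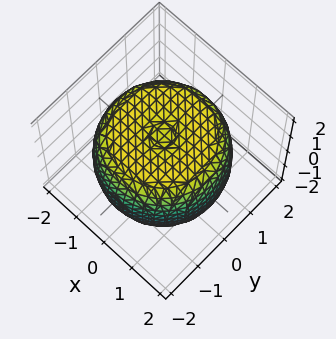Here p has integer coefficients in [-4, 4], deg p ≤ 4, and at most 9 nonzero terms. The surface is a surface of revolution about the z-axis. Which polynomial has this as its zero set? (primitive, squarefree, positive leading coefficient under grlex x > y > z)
x^4 + 2*x^2*y^2 + y^4 - 2*x^2 - 2*y^2 + 2*z^2 - 3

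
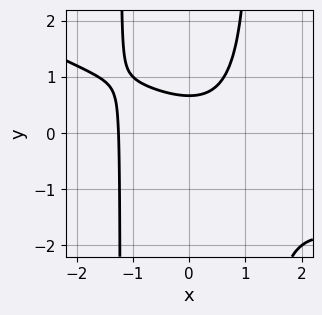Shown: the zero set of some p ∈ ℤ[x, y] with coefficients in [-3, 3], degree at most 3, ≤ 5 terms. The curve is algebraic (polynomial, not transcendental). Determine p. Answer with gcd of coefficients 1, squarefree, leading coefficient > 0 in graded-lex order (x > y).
x^3 + 2*x^2*y - 3*y + 2

The degree is 3 — no degree-2 curve has this shape.
Matching integer coefficients to the picture gives p.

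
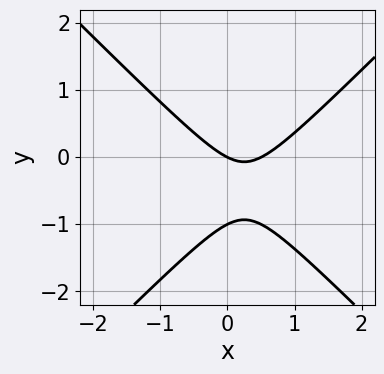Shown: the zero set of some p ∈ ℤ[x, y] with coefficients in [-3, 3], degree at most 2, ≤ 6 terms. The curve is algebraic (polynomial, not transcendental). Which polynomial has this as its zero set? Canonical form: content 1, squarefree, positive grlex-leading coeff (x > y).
2*x^2 - 2*y^2 - x - 2*y

First, degree: no degree-1 curve has this shape, so deg p = 2.
Next, from the visible intercepts: it meets the x-axis at x = 0 (among the integer gridlines); among the integer gridlines, it crosses the y-axis at y ∈ {-1, 0}.
Finally, together with the visible shape, these determine p as stated.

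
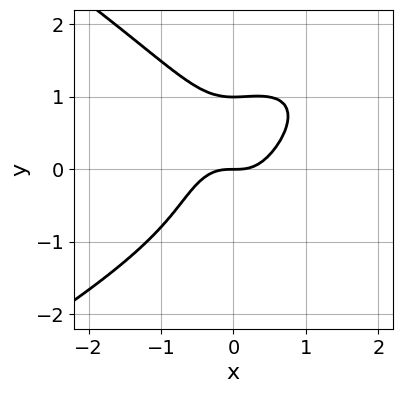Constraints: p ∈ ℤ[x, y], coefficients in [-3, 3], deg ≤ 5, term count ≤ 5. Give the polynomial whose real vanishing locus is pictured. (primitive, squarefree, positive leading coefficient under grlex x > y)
(a) deg p = 4. No degree-3 curve has this shape.
(b) From the visible intercepts: it crosses the x-axis at the gridline x = 0; the y-axis gridline crossings are at y ∈ {0, 1}.
(c) Assembling these constraints gives the stated polynomial.

y^4 + 2*x^3 - x^2*y - y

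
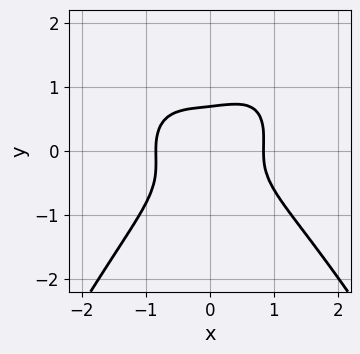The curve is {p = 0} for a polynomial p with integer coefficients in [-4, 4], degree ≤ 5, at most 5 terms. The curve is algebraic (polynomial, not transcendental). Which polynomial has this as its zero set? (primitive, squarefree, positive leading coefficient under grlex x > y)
Degree: the shape is more complex than any degree-3 curve, so deg p = 4.
Solving for integer coefficients yields p as stated.

2*x^4 - x*y^2 + 3*y^3 - 1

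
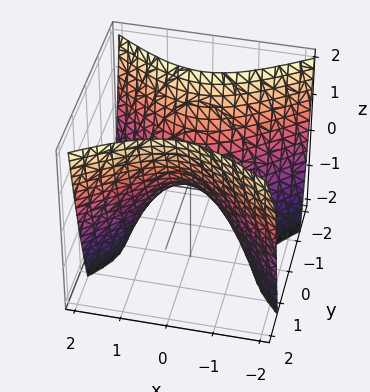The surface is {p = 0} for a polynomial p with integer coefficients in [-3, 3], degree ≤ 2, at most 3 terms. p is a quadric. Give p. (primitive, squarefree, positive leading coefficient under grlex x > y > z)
Degree: a hyperbolic paraboloid; a quadric, so deg p = 2.
Symmetries: mirror symmetry x ↦ −x ⇒ only even powers of x; it's symmetric under y → −y, forcing even powers of y.
From the visible intercepts: one z-axis crossing is at z = 0; it crosses the x-axis at the gridline x = 0; it meets the y-axis at y = 0 (among the integer gridlines).
These observations pin down the coefficients.

2*x^2 - 3*y^2 + 2*z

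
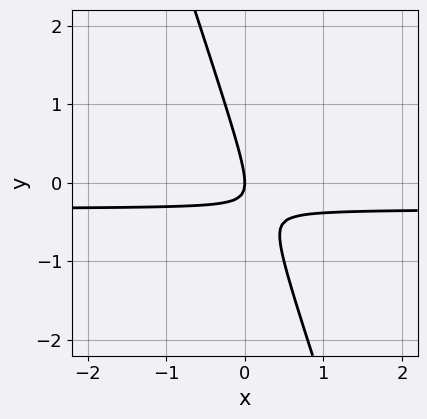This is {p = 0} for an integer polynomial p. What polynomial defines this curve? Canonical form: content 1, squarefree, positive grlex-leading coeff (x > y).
(a) deg p = 2. No degree-1 curve has this shape.
(b) From the visible intercepts: it meets the x-axis at x = 0 (among the integer gridlines); it meets the y-axis at y = 0 (among the integer gridlines).
(c) Matching integer coefficients to the picture gives p.

3*x*y + y^2 + x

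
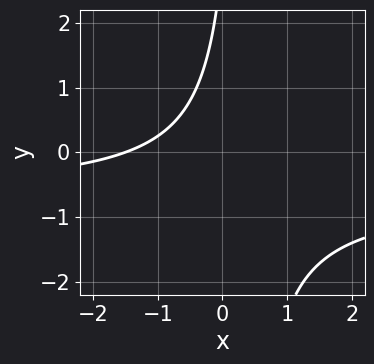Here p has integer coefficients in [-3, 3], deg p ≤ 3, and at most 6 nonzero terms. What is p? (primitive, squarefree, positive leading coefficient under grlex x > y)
3*x*y + 2*x - y + 3

(a) Degree: a generic line meets the curve in up to 2 points, so deg p = 2.
(b) Observable constraints: no y-intercept at any integer in the box.
(c) Solving for integer coefficients yields p as stated.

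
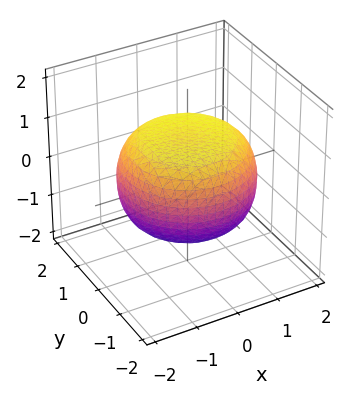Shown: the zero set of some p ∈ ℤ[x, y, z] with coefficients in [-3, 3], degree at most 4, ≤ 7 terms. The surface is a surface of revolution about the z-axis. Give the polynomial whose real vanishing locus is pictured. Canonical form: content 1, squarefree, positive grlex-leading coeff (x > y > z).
x^4 + 2*x^2*y^2 + y^4 - x^2 - y^2 + 3*z^2 - 3

deg p = 4. A generic line meets the surface in up to 4 points.
Symmetries: the surface is invariant under rotation about z: p = q(x² + y², z).
From the visible intercepts: a circular section at z = 0 has radius between 1 and 2; among the integer gridlines, it crosses the z-axis at z ∈ {-1, 1}.
Assembling these constraints gives the stated polynomial.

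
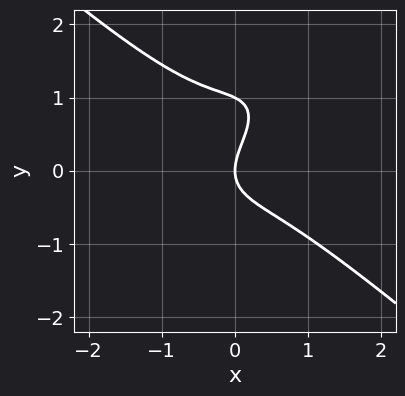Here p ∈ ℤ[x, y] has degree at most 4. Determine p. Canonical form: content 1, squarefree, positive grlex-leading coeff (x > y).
2*x^3 - x*y^2 + 2*y^3 - 2*y^2 + 2*x

(a) Degree: a generic line meets the curve in up to 3 points, so deg p = 3.
(b) From the axis intercepts and sections: among the integer gridlines, it crosses the y-axis at y ∈ {0, 1}; it meets the x-axis at x = 0 (among the integer gridlines).
(c) Fitting integer coefficients to these (and the overall shape) gives p.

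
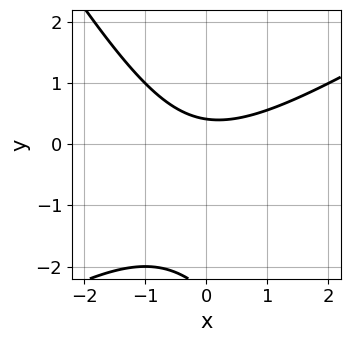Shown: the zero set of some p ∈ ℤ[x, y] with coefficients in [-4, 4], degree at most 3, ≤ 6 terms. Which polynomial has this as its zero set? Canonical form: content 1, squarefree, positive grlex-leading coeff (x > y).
x^2 - x*y - y^2 - 2*y + 1

deg p = 2. No degree-1 curve has this shape.
From the axis intercepts and sections: no x-intercept at any integer in the box.
Solving for integer coefficients yields p as stated.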